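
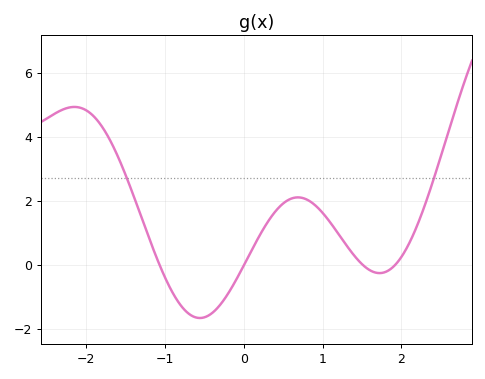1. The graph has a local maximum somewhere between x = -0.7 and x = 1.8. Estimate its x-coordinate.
0.7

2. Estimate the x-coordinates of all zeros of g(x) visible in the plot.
-1.1, 0, 1.5, 1.9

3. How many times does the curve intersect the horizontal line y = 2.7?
2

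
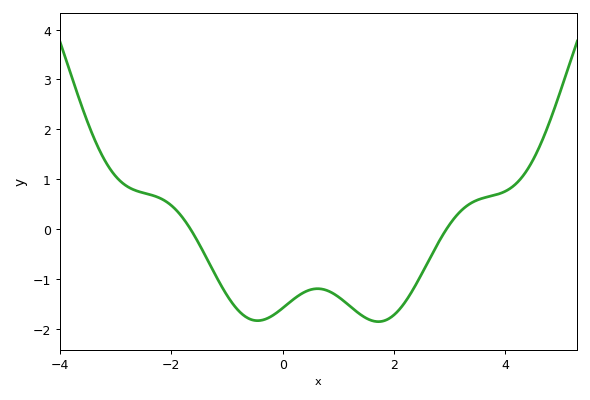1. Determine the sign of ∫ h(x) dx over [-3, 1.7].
negative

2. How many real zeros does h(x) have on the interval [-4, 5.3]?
2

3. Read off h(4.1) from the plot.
0.825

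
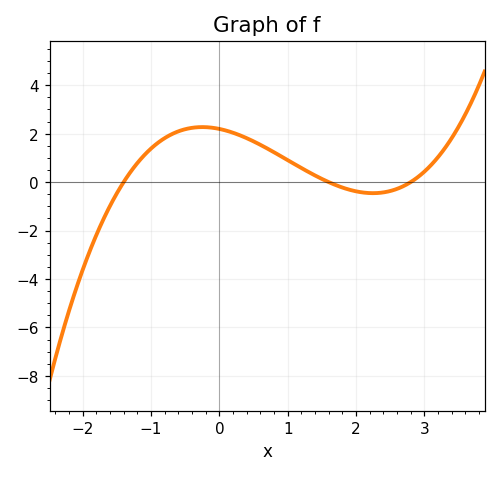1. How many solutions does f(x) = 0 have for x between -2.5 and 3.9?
3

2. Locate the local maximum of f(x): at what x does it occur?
-0.248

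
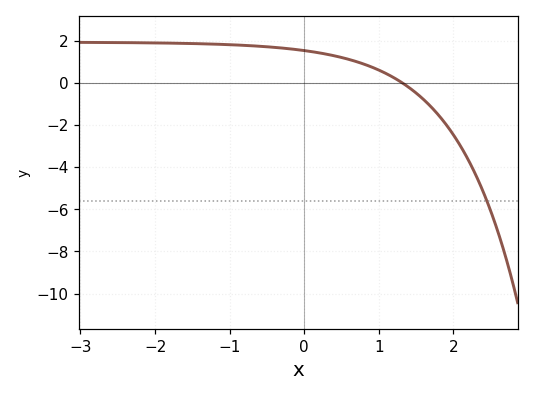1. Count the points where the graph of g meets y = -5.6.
1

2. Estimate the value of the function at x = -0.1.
1.6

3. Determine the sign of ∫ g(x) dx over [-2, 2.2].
positive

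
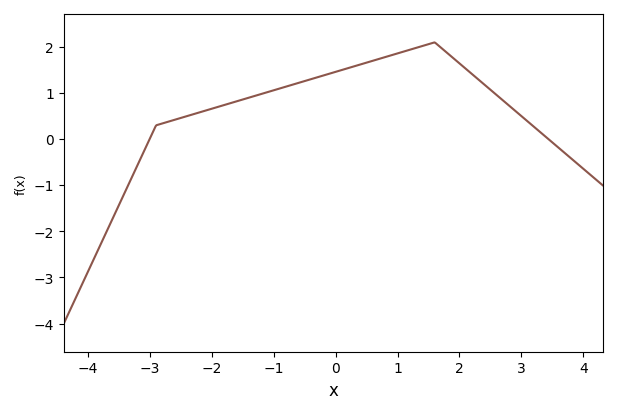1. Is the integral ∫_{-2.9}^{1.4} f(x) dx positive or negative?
positive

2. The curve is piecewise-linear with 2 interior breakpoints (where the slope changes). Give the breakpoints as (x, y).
(-2.9, 0.3); (1.6, 2.1)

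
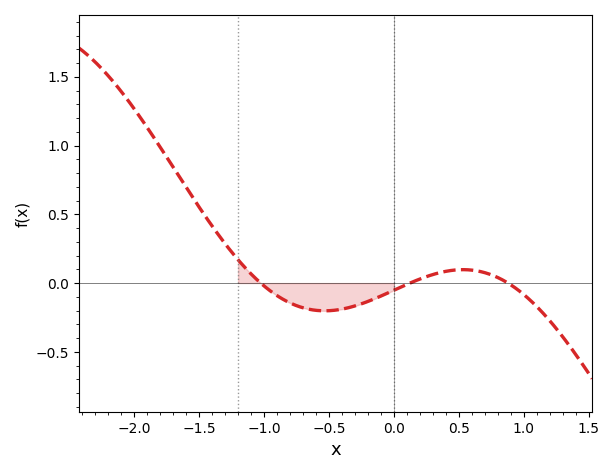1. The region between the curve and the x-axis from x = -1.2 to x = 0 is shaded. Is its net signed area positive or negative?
negative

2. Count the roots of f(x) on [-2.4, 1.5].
3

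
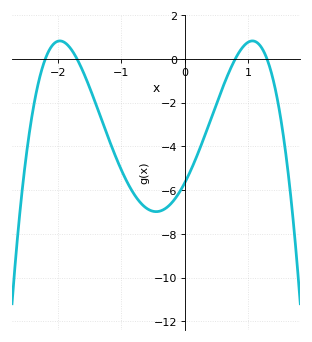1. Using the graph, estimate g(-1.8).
0.471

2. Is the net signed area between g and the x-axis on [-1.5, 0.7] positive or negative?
negative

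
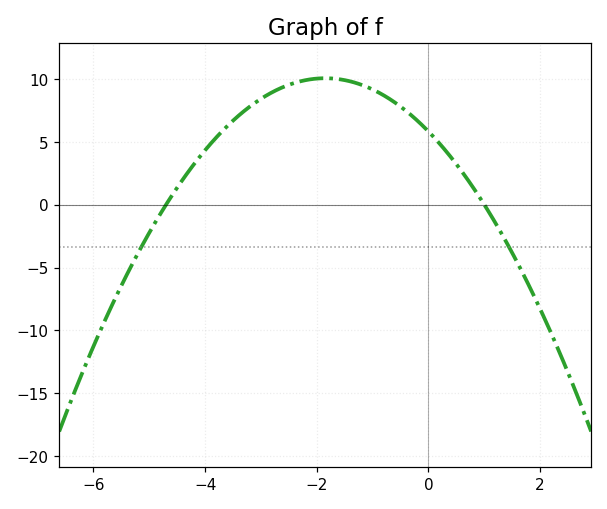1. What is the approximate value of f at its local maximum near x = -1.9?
10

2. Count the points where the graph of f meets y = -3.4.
2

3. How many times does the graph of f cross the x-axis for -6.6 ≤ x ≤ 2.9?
2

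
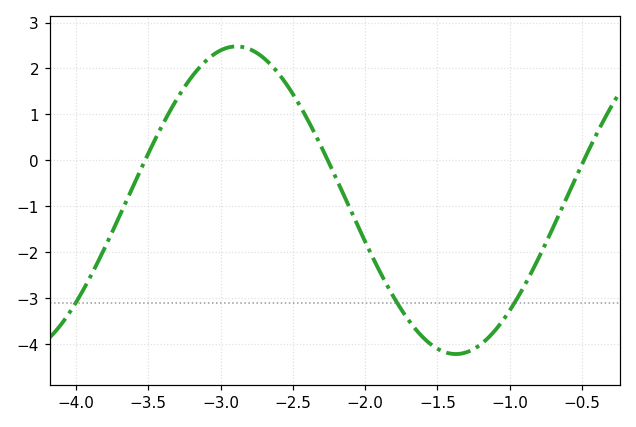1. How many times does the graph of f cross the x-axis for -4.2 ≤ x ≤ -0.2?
3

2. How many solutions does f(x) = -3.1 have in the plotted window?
3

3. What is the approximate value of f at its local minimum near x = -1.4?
-4.22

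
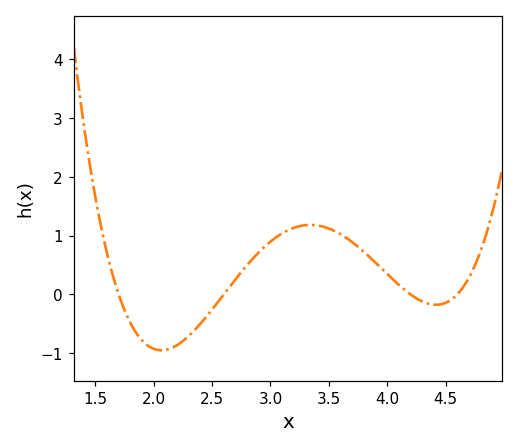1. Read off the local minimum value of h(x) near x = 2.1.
-0.951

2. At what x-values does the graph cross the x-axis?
1.7, 2.6, 4.2, 4.6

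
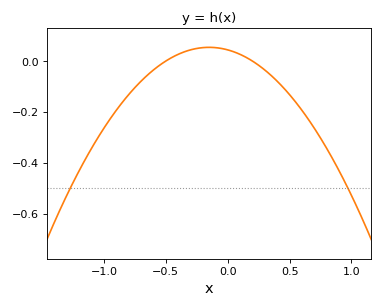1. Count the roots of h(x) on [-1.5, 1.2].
2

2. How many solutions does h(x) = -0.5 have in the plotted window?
2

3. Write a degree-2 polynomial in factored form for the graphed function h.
y = -0.44(x + 0.5)(x - 0.2)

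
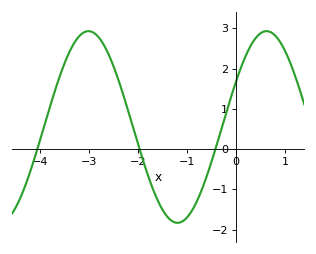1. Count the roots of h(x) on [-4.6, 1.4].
3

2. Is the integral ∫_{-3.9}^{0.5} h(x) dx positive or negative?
positive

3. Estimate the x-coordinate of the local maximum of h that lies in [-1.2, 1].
0.626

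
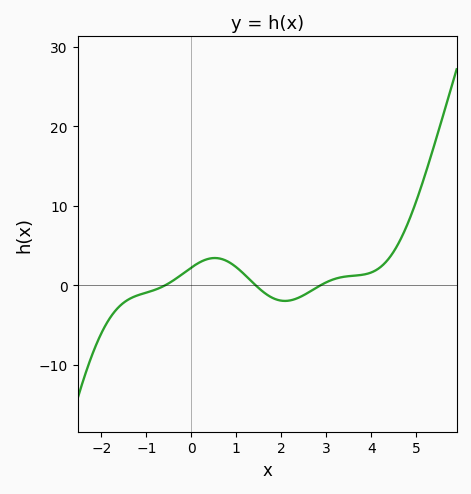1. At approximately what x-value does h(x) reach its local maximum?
0.522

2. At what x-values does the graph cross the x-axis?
-0.571, 1.43, 2.88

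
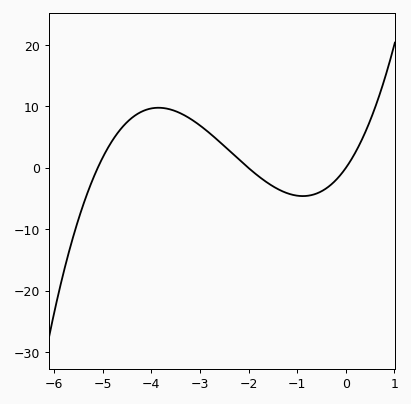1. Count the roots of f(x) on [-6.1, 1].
3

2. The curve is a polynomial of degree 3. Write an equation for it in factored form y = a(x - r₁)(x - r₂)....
y = 1.1(x + 5.1)(x + 2)(x - 0)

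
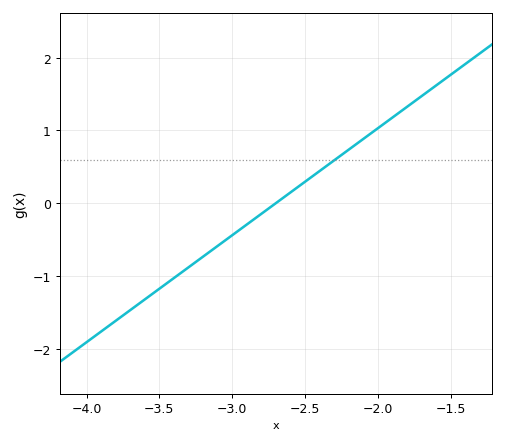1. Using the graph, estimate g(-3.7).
-1.5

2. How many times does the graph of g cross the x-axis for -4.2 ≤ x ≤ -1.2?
1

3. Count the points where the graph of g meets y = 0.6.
1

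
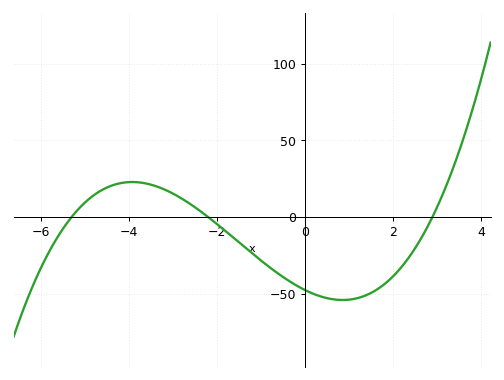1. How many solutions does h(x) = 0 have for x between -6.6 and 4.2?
3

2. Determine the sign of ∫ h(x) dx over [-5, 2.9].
negative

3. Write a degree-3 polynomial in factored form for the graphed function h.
y = 1.41(x + 5.3)(x + 2.2)(x - 2.9)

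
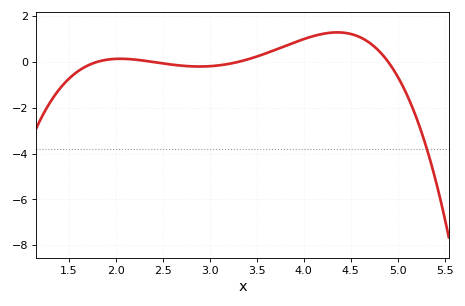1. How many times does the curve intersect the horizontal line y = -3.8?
1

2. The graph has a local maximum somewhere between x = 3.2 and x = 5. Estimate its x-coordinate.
4.36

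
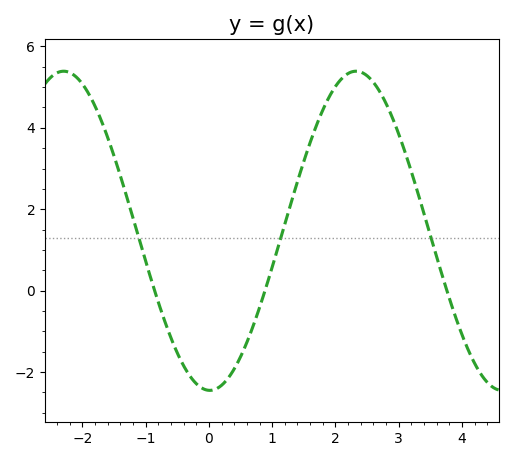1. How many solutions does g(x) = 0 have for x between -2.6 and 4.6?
3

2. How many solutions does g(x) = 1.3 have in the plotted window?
3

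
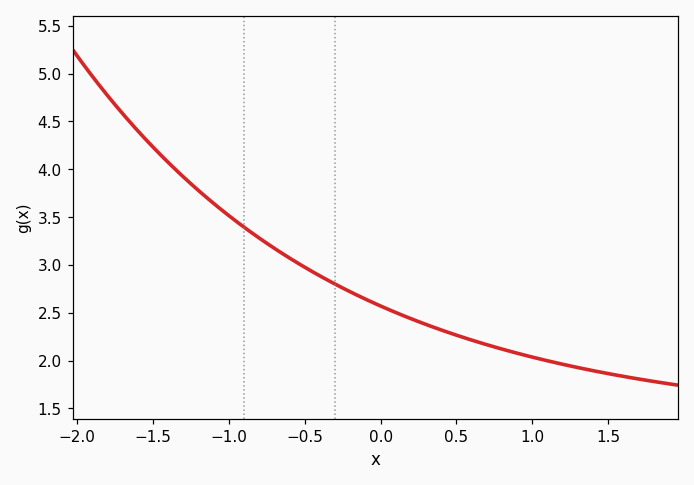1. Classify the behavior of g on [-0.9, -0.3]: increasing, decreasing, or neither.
decreasing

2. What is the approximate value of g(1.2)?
1.96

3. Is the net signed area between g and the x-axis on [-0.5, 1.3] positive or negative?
positive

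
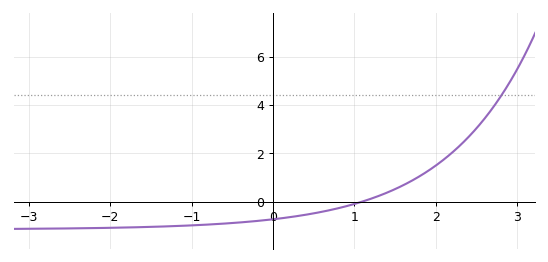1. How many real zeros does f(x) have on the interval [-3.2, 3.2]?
1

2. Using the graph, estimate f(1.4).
0.373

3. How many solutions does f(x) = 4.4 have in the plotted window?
1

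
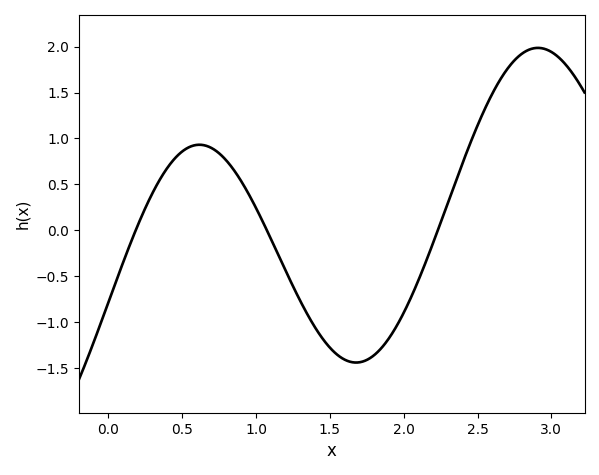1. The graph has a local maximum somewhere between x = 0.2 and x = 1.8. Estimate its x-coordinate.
0.6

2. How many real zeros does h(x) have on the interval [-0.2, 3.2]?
3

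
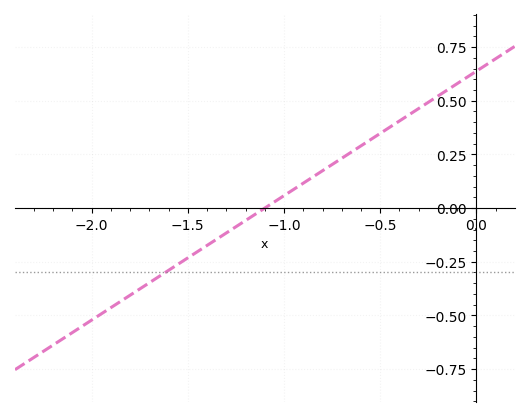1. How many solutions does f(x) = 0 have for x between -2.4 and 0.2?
1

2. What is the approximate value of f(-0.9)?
0.12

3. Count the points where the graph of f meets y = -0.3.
1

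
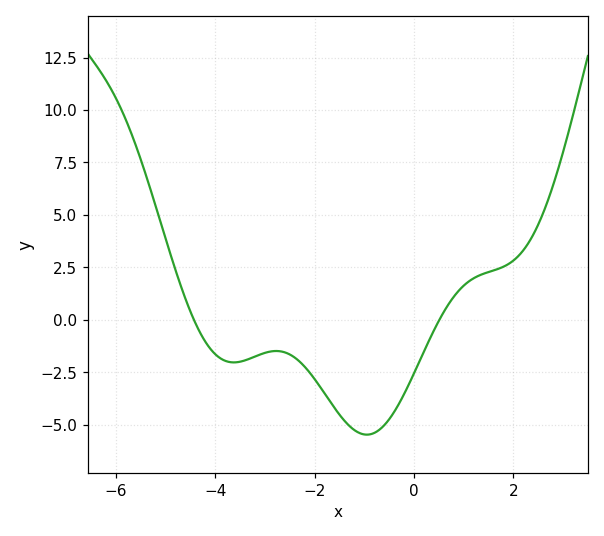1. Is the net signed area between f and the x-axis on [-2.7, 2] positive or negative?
negative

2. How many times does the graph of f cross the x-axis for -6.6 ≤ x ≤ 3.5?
2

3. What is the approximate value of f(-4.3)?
-0.629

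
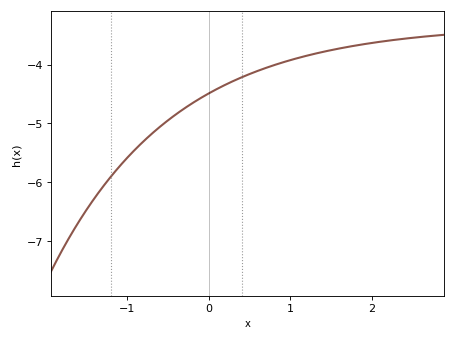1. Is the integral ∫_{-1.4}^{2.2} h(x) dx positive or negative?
negative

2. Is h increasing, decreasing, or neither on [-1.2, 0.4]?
increasing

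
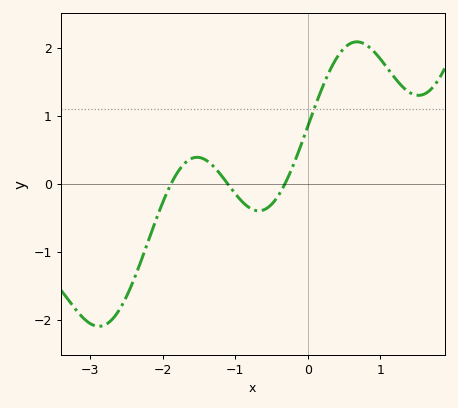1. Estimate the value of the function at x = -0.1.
0.6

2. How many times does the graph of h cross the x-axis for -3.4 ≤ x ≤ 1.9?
3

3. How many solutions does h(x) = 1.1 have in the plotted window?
1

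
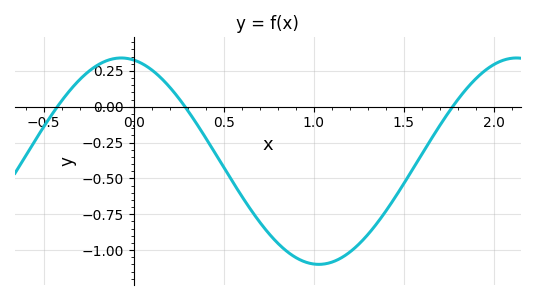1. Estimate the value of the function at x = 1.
-1.1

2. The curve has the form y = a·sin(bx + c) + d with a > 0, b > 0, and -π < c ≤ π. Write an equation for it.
y = 0.72sin(2.86x + 1.77) - 0.38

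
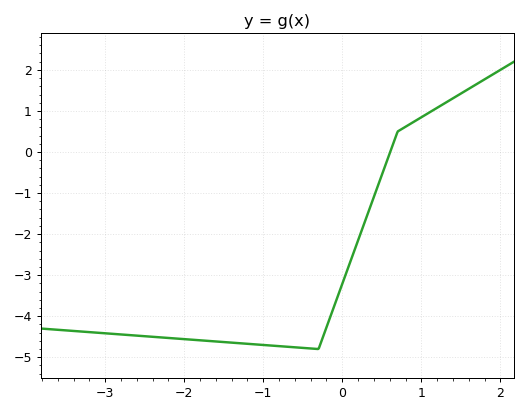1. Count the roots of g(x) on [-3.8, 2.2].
1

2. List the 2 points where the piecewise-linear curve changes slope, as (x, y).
(-0.3, -4.8); (0.7, 0.5)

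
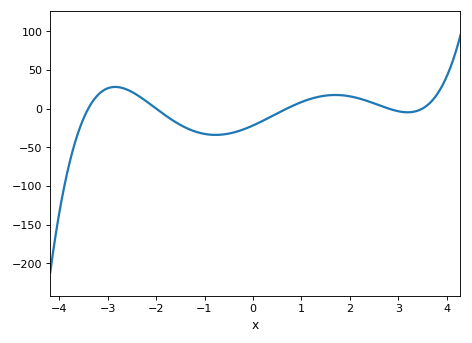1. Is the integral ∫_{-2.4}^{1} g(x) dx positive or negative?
negative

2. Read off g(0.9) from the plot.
5.79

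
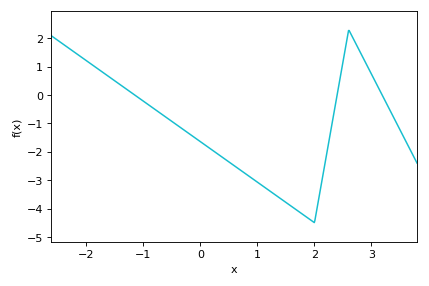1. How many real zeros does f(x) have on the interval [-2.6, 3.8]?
3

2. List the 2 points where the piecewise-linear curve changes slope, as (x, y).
(2, -4.5); (2.6, 2.3)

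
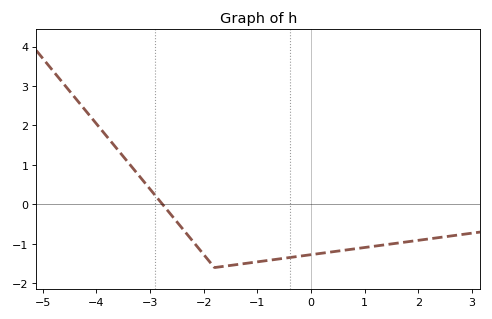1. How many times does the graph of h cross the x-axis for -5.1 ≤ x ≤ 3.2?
1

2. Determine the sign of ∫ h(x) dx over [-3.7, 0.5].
negative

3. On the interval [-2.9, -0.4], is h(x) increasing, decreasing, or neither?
neither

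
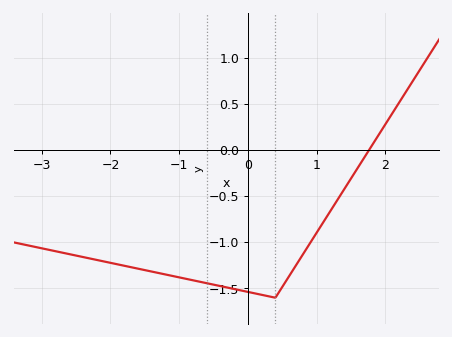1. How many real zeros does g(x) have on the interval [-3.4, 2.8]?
1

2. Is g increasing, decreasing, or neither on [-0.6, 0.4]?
decreasing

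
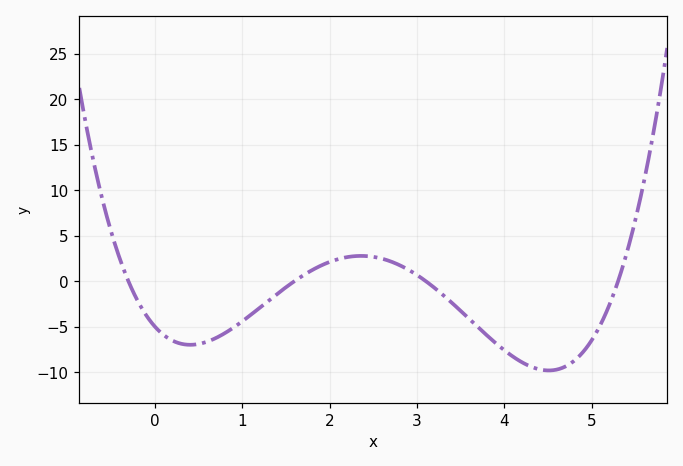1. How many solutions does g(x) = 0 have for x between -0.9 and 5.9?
4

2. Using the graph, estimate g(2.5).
2.5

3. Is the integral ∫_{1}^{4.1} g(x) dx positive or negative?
negative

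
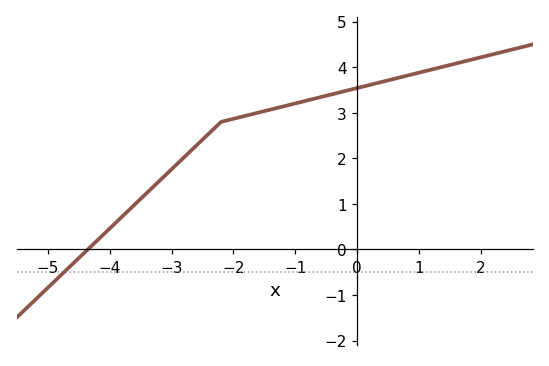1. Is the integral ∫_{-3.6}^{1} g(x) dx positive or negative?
positive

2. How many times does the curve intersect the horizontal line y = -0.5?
1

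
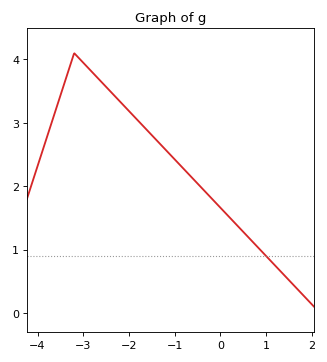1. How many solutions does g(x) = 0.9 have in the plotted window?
1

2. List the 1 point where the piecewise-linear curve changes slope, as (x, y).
(-3.2, 4.1)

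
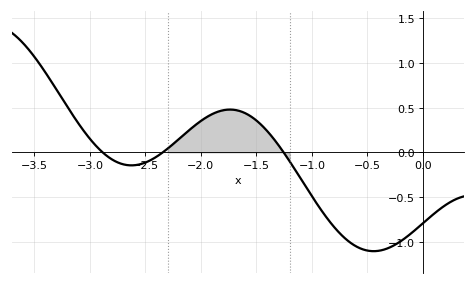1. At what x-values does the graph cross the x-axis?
-2.9, -2.3, -1.3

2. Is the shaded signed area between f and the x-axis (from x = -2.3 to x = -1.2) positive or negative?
positive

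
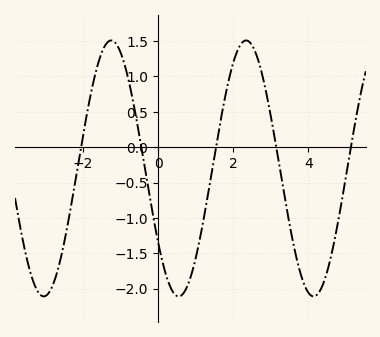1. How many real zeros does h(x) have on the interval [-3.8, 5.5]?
5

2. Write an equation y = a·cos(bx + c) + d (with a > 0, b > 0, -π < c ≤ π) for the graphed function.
y = 1.81cos(1.8x + 2.2) - 0.3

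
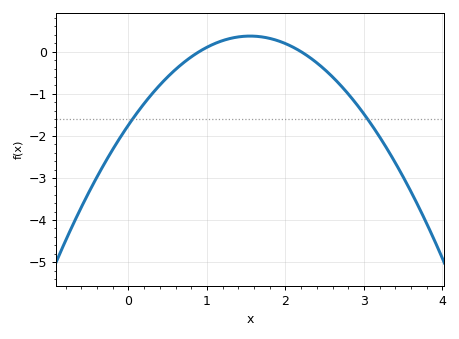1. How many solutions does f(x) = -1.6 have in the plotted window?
2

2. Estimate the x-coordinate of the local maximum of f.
1.55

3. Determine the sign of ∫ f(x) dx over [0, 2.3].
negative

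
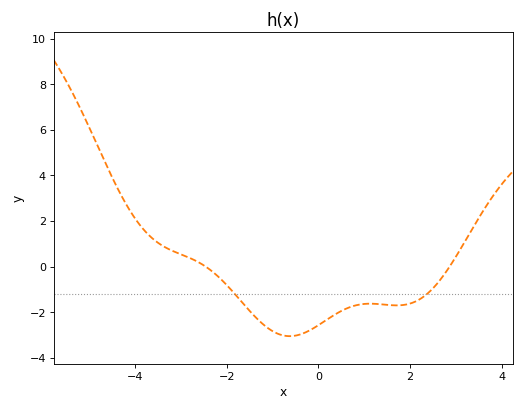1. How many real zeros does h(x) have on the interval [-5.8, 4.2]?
2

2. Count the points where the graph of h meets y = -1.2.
2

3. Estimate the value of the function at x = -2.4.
-0.077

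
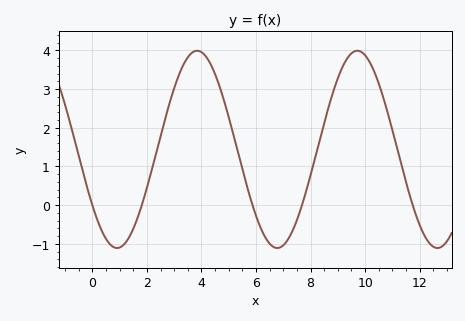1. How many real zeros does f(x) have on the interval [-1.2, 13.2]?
5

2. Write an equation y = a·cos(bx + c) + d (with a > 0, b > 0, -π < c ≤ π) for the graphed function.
y = 2.55cos(1.1x + 2.2) + 1.44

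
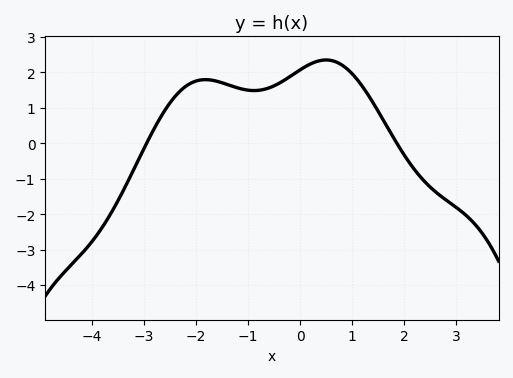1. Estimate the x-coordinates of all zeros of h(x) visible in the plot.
-2.94, 1.86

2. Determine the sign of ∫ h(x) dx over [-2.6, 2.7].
positive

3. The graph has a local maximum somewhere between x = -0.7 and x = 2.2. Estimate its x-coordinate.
0.5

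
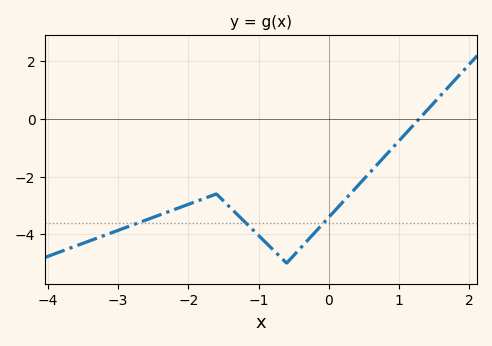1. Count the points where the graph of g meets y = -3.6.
3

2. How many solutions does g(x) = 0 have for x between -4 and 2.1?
1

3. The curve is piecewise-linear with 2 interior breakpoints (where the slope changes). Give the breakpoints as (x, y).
(-1.6, -2.6); (-0.6, -5)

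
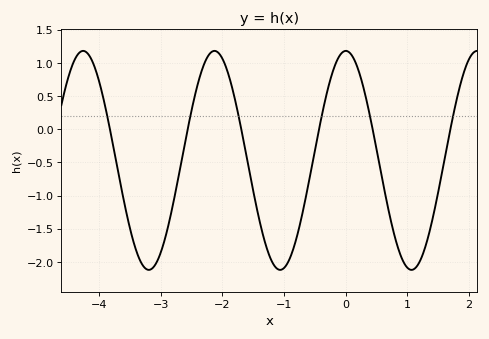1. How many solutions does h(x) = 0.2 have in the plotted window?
6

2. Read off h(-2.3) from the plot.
0.95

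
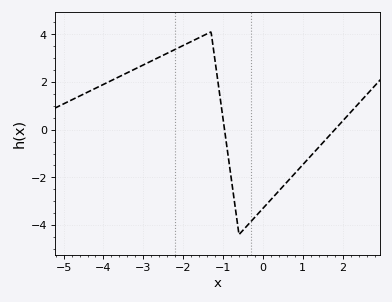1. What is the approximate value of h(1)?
-1.4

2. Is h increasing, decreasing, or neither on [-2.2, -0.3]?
neither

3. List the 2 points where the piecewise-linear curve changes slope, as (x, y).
(-1.3, 4.1); (-0.6, -4.4)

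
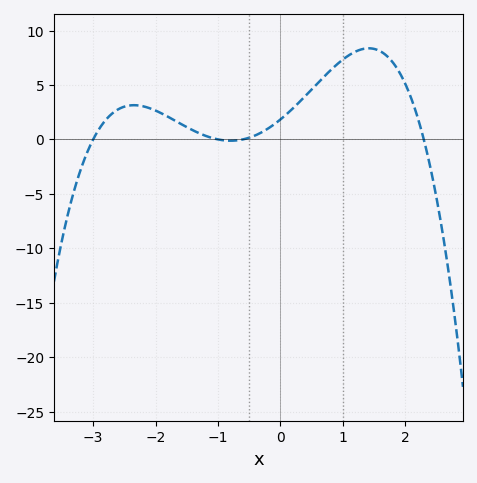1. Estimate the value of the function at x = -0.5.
0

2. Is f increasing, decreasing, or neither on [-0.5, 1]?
increasing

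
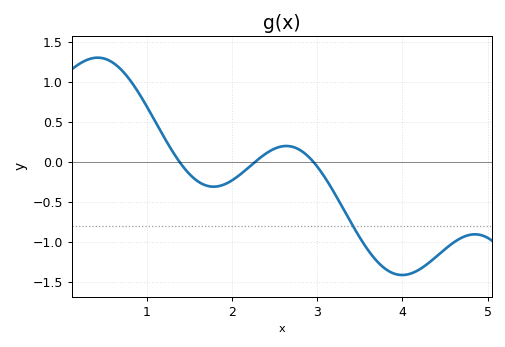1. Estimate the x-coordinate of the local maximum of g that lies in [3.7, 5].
4.85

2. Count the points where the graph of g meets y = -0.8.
1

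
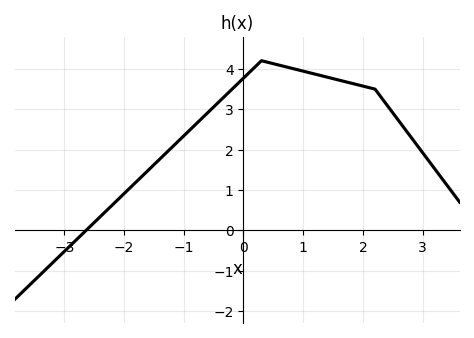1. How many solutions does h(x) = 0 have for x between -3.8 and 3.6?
1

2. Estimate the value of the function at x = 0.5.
4.1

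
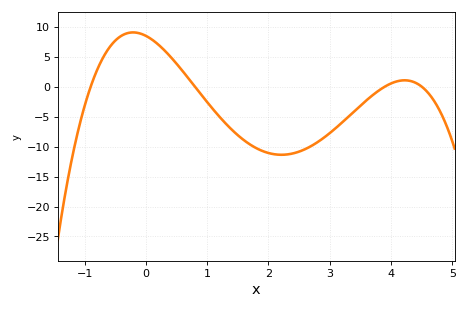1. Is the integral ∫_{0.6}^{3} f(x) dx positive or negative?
negative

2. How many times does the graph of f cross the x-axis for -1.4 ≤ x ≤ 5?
4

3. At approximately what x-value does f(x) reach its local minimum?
2.21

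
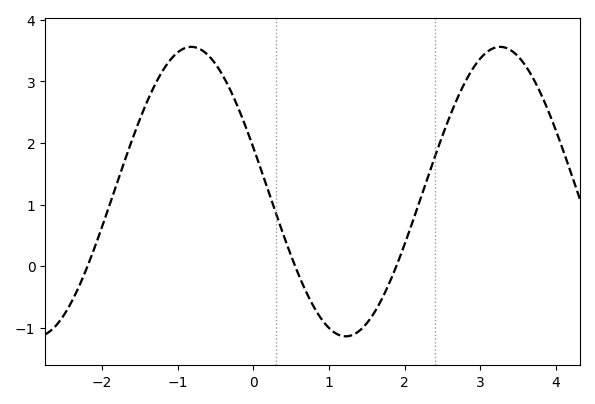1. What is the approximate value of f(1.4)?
-1.1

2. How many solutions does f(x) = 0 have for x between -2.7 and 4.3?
3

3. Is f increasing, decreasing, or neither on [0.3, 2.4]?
neither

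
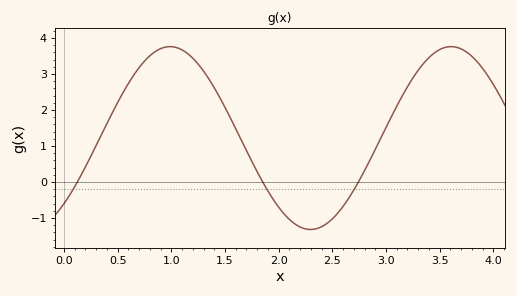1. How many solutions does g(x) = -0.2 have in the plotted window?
3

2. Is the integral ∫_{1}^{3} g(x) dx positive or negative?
positive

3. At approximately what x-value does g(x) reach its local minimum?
2.3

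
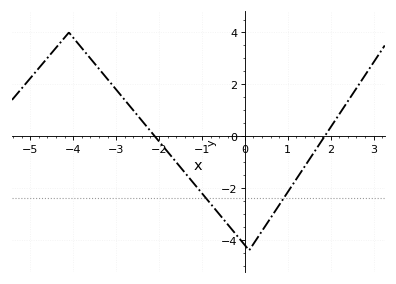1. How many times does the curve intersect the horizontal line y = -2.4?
2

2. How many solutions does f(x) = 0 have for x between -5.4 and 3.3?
2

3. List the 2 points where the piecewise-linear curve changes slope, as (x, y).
(-4.1, 4); (0.1, -4.4)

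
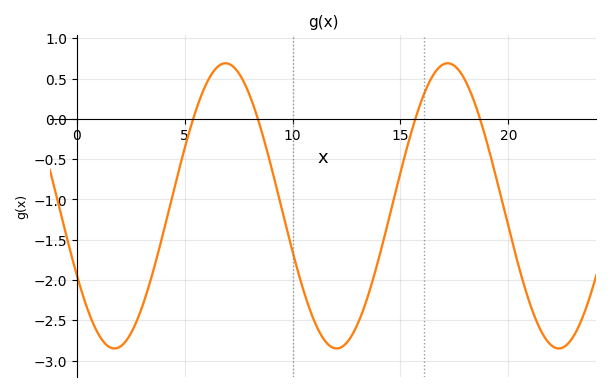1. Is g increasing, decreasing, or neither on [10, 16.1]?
neither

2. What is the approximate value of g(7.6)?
0.527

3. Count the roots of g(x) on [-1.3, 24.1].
4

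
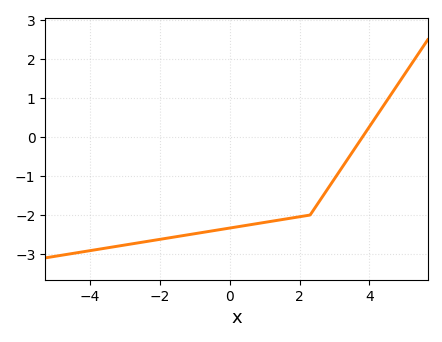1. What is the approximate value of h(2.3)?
-2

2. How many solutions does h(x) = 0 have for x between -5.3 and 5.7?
1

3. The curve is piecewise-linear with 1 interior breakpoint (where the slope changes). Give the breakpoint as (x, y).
(2.3, -2)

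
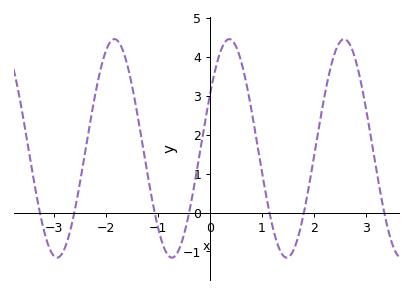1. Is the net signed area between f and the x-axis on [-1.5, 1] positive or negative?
positive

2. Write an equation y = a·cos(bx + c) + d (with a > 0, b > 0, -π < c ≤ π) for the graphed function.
y = 2.81cos(2.9x - 1.1) + 1.65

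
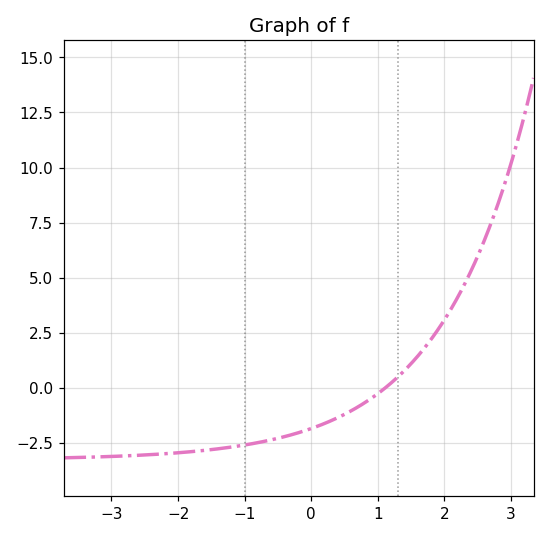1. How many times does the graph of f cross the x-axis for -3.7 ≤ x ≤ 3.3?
1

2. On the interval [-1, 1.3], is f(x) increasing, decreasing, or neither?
increasing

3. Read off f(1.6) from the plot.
1.43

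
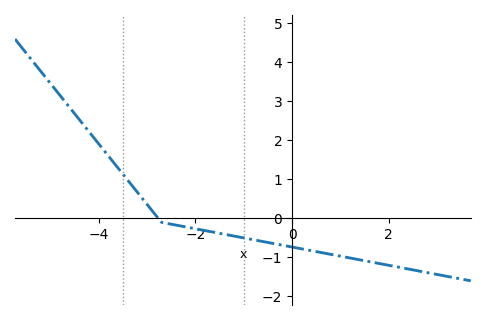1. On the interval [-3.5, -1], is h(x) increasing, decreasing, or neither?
decreasing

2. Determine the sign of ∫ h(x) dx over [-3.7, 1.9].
negative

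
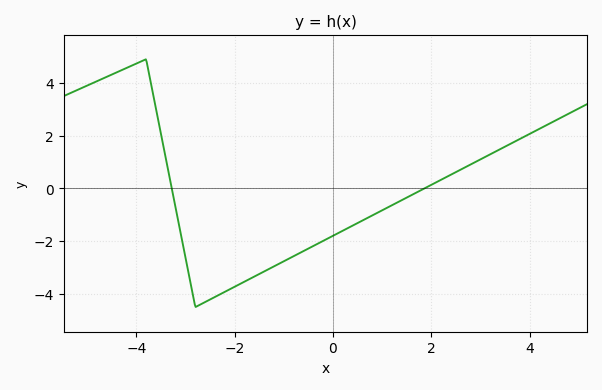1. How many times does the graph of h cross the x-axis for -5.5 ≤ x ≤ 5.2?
2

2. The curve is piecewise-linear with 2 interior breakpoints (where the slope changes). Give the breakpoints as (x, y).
(-3.8, 4.9); (-2.8, -4.5)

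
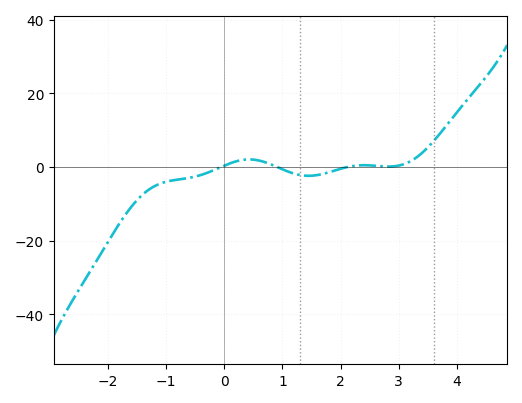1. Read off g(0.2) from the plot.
1.53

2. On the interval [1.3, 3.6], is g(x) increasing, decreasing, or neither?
neither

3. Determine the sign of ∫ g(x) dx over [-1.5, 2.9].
negative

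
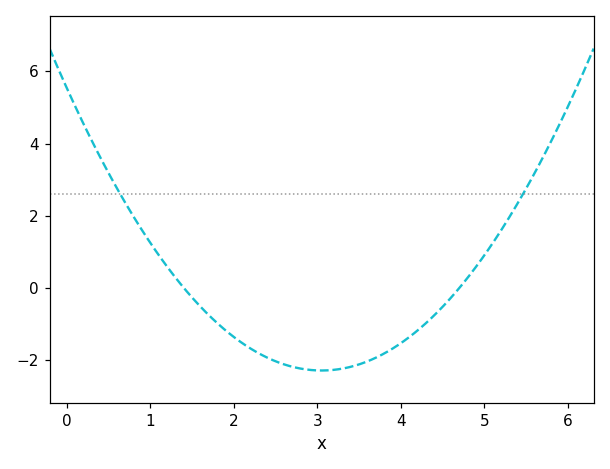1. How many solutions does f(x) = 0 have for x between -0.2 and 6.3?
2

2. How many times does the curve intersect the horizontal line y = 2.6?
2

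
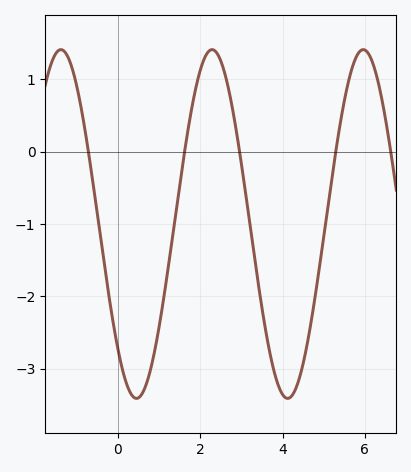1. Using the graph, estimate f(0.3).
-3.33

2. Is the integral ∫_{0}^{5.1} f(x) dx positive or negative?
negative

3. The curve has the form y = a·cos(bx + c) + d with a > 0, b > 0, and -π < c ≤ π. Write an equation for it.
y = 2.41cos(1.71x + 2.37) - 1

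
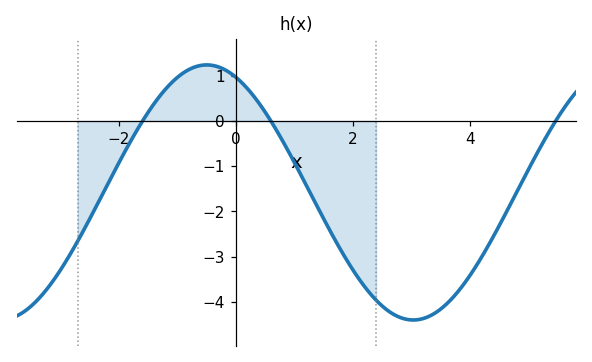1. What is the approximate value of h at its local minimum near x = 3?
-4.4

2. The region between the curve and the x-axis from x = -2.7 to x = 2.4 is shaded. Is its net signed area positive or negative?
negative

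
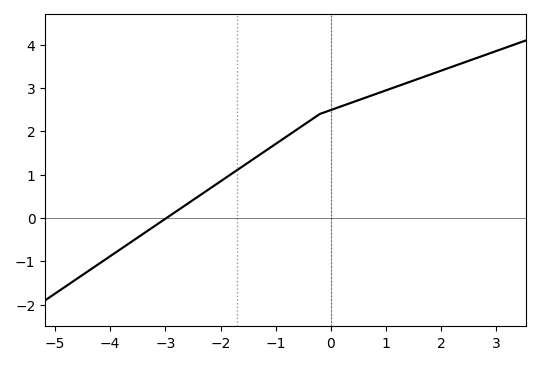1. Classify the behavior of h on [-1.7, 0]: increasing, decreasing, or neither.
increasing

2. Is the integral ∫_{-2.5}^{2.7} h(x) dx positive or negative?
positive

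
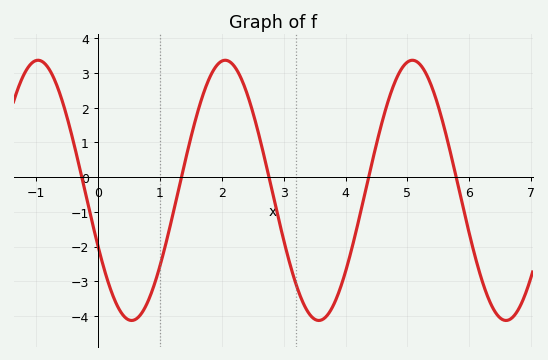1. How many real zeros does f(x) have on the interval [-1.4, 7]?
5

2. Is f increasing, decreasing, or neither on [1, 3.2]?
neither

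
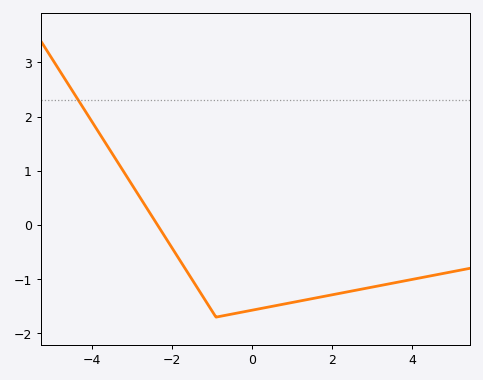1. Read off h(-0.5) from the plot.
-1.64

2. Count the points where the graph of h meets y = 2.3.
1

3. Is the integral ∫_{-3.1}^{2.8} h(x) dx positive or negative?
negative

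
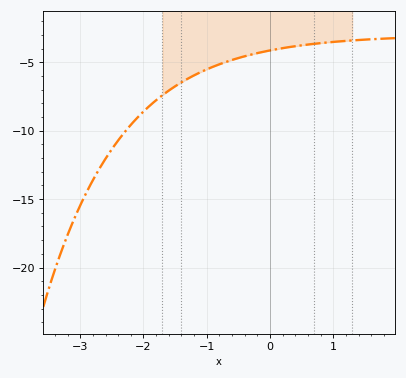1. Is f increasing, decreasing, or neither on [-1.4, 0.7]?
increasing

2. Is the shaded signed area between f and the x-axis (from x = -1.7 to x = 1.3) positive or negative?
negative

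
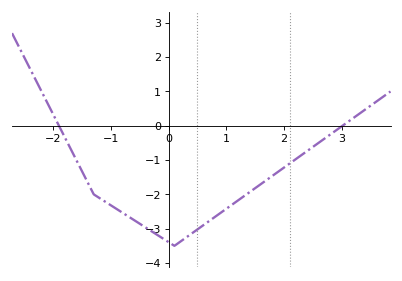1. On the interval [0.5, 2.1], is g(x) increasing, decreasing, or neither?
increasing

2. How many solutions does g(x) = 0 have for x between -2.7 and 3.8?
2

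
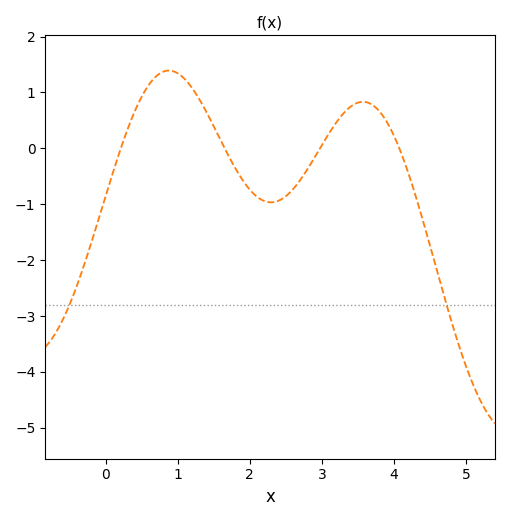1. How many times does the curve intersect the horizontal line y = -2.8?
2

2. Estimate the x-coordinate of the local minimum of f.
2.3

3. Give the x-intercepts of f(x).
0.2, 1.7, 3, 4.1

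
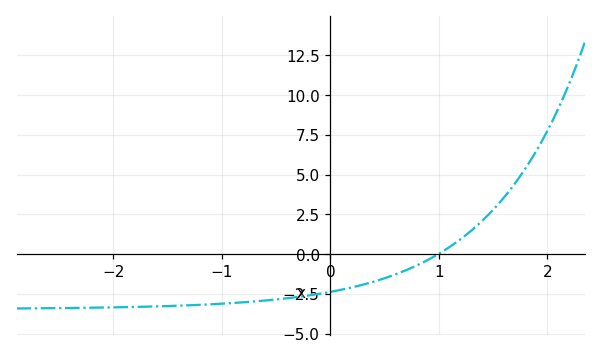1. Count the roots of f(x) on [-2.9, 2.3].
1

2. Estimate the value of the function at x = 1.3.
1.48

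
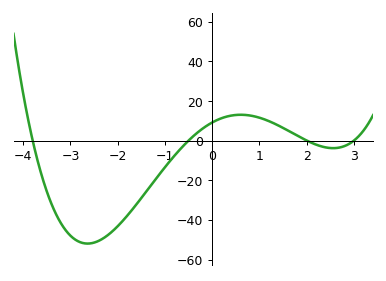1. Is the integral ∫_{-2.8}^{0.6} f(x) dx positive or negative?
negative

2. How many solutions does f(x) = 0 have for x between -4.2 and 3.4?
4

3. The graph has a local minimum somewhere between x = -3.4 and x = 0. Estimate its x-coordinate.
-2.64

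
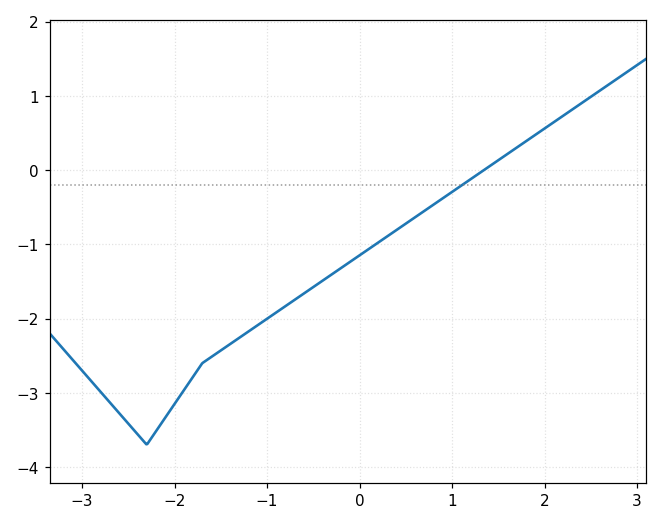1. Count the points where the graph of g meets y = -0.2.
1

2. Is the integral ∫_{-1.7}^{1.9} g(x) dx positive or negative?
negative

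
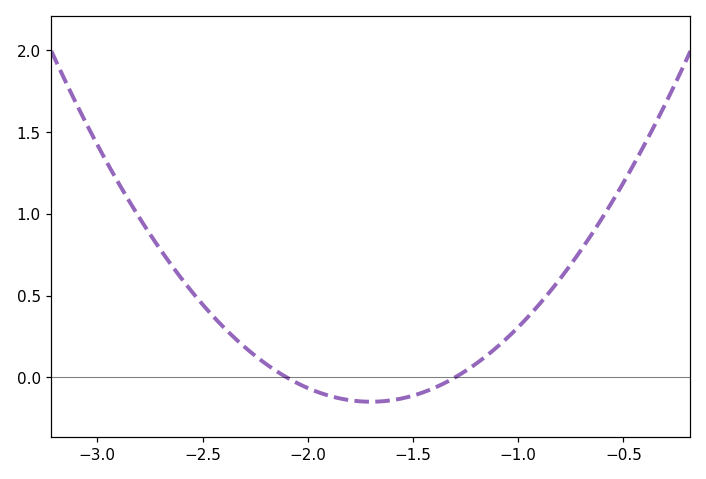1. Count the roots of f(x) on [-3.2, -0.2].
2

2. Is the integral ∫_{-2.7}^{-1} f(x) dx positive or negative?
positive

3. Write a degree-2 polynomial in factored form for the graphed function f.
y = 0.93(x + 2.1)(x + 1.3)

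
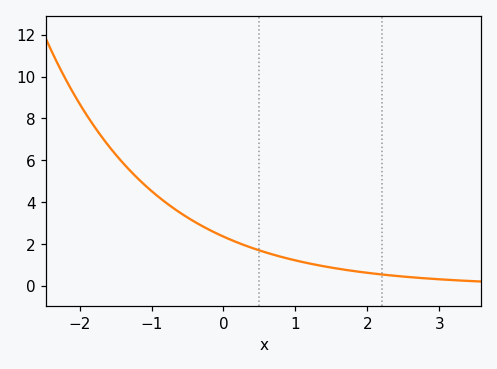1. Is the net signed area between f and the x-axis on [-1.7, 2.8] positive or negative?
positive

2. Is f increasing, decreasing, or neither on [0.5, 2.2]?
decreasing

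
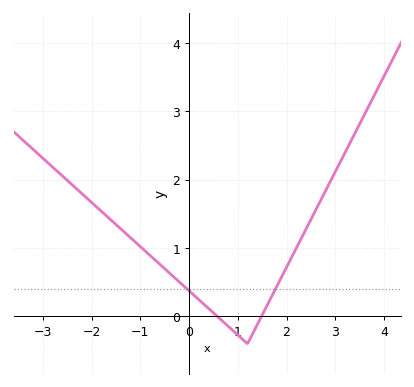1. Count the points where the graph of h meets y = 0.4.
2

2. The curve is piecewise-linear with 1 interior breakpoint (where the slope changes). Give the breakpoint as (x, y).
(1.2, -0.4)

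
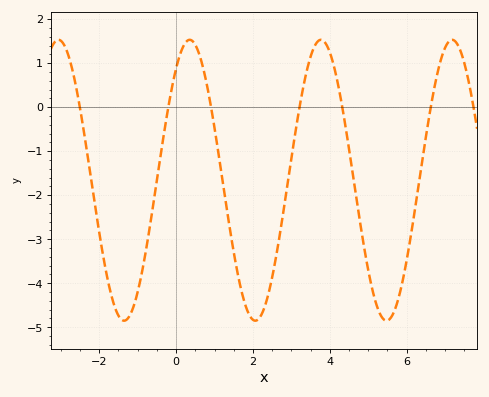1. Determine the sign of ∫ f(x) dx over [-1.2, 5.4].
negative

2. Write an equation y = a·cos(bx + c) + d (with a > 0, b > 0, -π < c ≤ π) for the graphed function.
y = 3.19cos(1.8x - 0.65) - 1.66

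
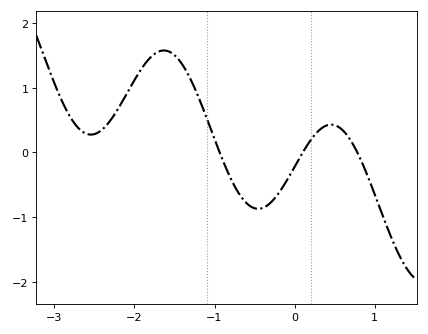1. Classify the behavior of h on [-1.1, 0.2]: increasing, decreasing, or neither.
neither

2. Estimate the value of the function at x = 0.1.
-0.002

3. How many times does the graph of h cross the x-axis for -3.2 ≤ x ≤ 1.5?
3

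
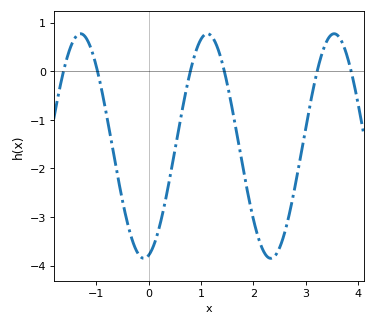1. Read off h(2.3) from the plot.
-3.84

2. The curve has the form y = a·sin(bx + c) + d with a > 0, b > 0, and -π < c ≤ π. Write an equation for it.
y = 2.31sin(2.59x - 1.33) - 1.54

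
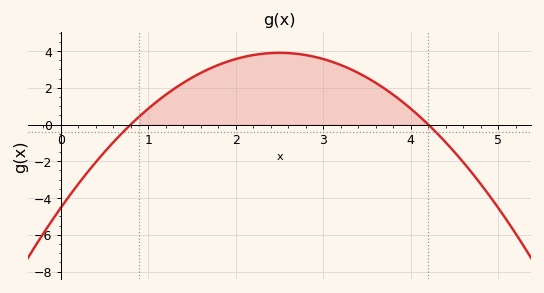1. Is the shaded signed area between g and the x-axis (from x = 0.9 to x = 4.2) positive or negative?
positive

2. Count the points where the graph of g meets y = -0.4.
2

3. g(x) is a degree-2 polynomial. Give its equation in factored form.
y = -1.35(x - 0.8)(x - 4.2)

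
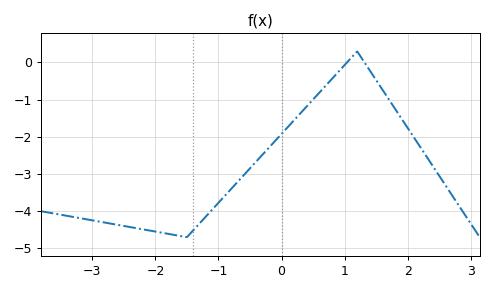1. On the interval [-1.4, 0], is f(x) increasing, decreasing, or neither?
increasing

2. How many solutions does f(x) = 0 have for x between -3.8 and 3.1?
2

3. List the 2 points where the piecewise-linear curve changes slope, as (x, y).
(-1.5, -4.7); (1.2, 0.3)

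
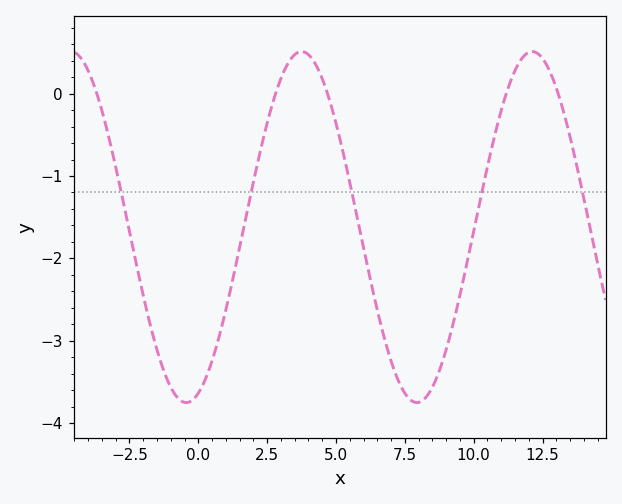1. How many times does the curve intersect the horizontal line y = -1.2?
5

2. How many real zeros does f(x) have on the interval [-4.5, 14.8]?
5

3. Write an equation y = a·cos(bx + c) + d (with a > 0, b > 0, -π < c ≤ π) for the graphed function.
y = 2.13cos(0.75x - 2.8) - 1.62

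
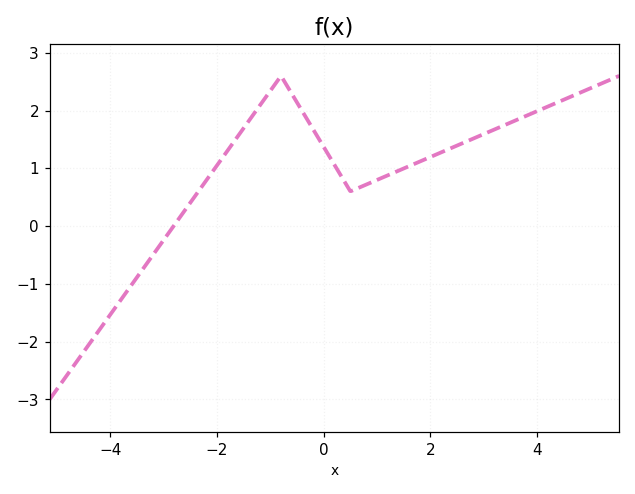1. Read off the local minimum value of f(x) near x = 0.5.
0.6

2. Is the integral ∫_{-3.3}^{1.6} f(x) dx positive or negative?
positive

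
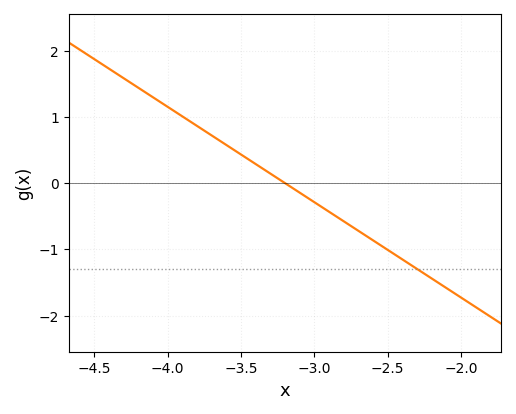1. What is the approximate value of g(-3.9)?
1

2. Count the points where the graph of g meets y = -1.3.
1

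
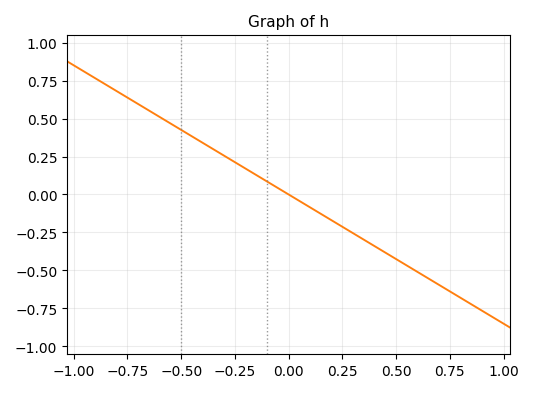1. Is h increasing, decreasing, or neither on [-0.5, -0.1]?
decreasing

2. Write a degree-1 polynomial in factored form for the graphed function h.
y = -0.85(x - 0)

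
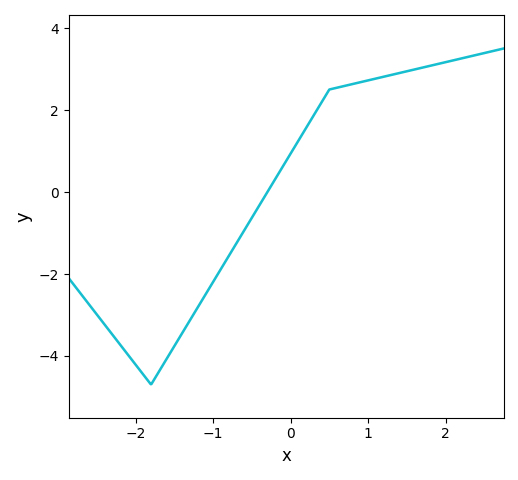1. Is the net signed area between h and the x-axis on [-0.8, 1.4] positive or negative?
positive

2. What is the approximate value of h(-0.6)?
-0.943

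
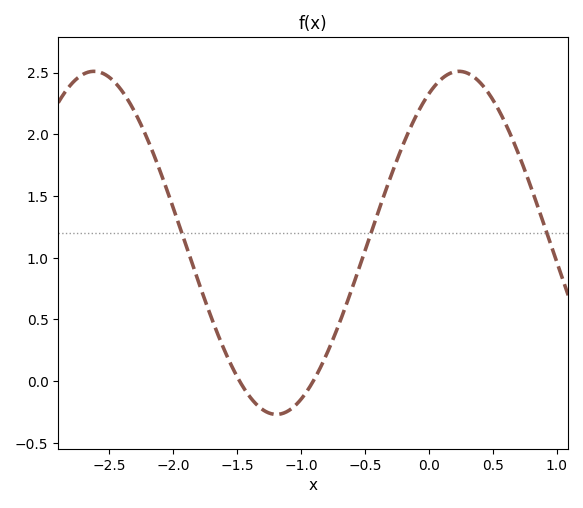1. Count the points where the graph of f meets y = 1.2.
3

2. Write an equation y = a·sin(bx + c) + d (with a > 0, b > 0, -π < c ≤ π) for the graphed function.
y = 1.39sin(2.2x + 1.05) + 1.12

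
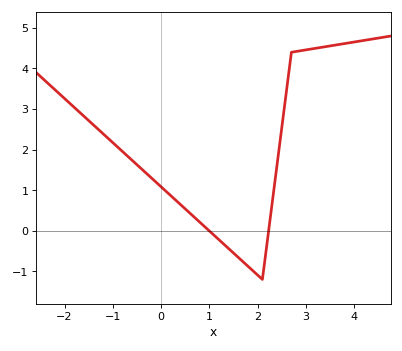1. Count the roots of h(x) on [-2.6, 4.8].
2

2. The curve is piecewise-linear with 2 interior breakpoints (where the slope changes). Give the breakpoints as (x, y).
(2.1, -1.2); (2.7, 4.4)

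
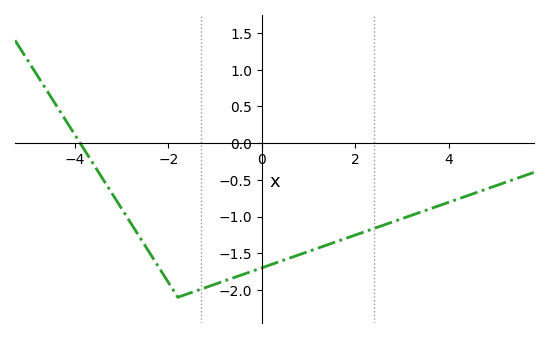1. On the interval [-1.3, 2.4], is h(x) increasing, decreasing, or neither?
increasing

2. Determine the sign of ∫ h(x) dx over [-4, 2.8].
negative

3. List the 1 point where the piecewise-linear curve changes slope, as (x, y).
(-1.8, -2.1)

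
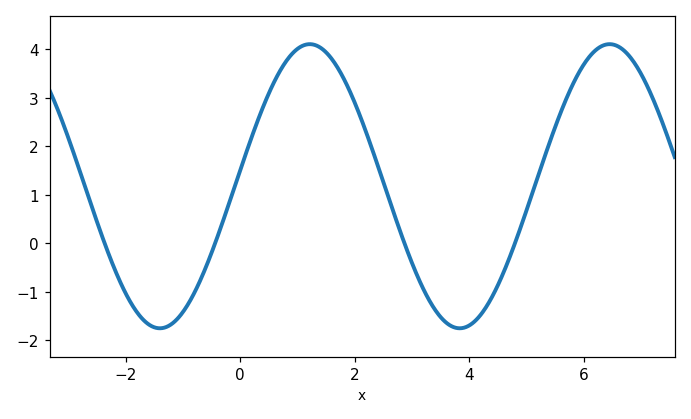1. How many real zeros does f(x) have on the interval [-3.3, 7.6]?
4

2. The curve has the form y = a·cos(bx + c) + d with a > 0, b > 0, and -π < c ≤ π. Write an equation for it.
y = 2.93cos(1.2x - 1.5) + 1.18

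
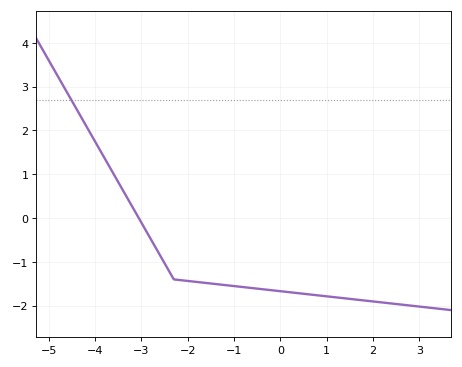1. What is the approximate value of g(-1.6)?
-1.5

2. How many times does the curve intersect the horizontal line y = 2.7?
1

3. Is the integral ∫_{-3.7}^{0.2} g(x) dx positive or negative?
negative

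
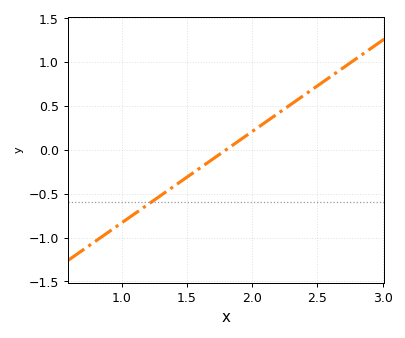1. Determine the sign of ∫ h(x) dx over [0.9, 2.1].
negative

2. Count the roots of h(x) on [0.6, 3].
1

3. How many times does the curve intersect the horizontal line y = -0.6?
1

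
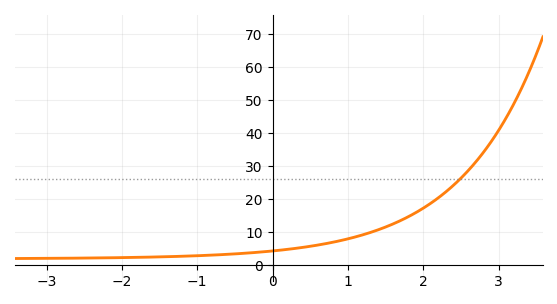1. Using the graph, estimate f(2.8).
34.3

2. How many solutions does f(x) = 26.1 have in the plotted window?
1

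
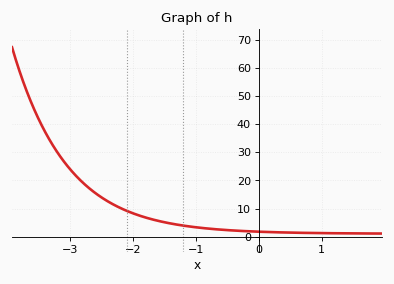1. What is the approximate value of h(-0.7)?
3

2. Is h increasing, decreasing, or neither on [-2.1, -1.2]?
decreasing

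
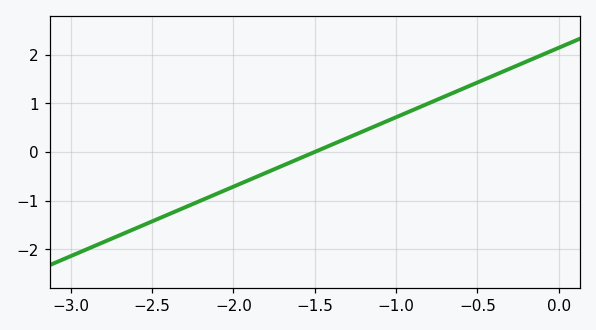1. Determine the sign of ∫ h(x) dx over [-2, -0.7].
positive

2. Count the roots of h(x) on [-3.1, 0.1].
1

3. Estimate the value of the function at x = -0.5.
1.43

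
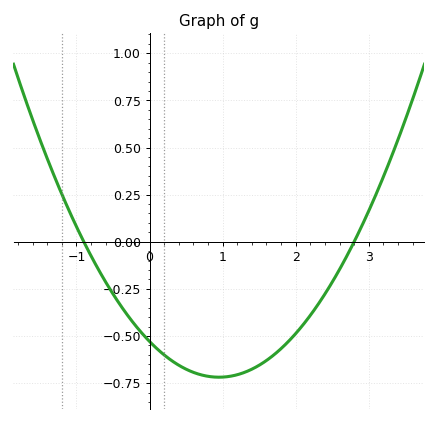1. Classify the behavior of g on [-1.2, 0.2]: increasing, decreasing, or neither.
decreasing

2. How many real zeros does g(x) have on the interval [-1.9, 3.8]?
2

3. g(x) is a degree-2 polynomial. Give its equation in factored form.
y = 0.21(x + 0.9)(x - 2.8)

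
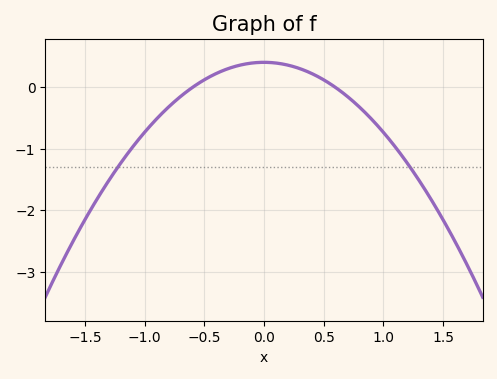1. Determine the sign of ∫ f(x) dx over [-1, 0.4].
positive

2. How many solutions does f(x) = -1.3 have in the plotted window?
2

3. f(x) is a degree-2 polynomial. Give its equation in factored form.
y = -1.14(x + 0.6)(x - 0.6)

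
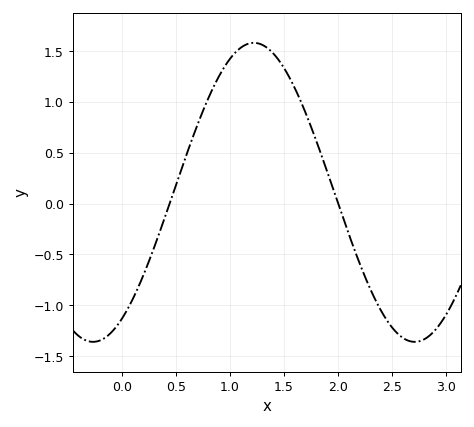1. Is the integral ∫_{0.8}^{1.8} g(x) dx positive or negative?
positive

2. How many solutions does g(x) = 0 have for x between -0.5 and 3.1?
2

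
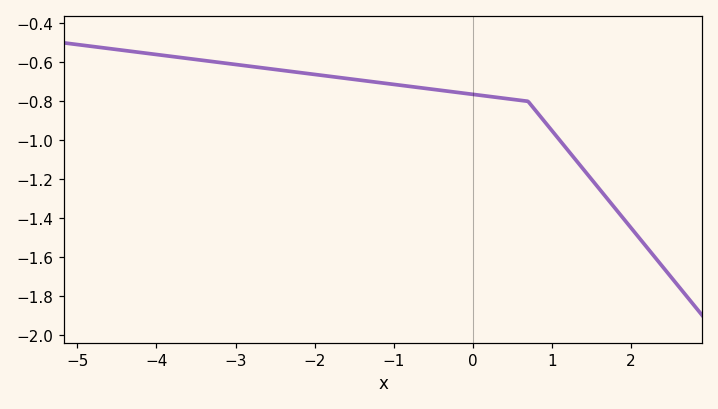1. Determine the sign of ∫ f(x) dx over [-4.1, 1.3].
negative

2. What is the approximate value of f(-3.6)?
-0.58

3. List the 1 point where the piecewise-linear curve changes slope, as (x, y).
(0.7, -0.8)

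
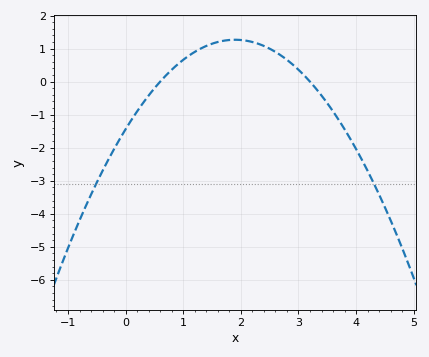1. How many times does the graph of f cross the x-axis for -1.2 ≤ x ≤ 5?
2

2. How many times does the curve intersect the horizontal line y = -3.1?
2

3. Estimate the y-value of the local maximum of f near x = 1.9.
1.3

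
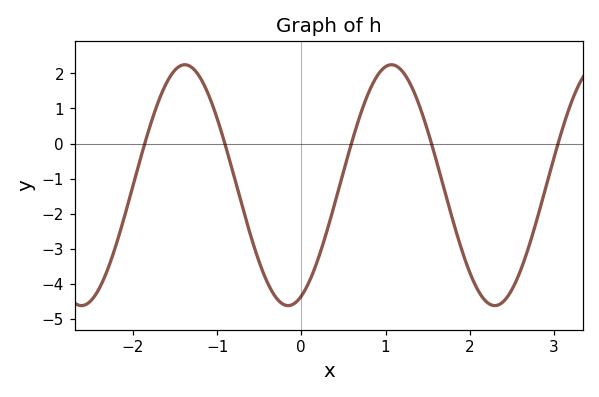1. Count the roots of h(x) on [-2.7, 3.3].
5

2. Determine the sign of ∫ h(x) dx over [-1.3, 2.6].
negative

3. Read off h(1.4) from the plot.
1.1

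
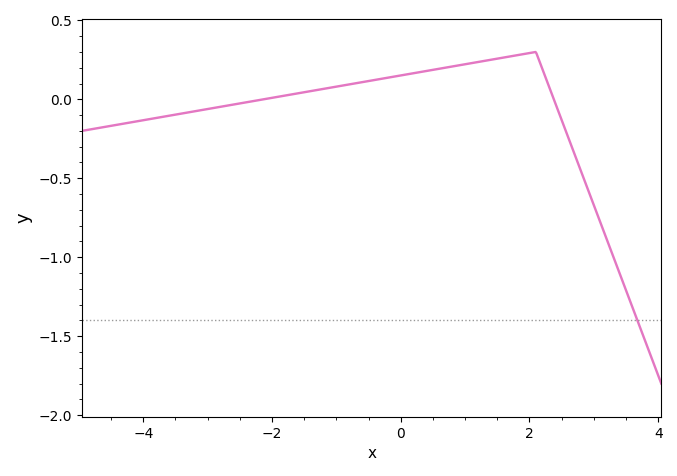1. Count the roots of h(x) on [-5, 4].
2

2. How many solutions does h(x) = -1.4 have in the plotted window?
1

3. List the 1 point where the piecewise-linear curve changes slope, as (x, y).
(2.1, 0.3)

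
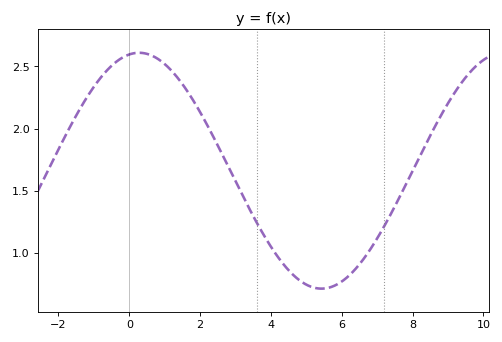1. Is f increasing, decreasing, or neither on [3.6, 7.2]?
neither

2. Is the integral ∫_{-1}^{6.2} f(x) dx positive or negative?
positive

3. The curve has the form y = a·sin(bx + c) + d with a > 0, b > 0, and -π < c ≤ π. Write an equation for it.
y = 0.95sin(0.61x + 1.4) + 1.66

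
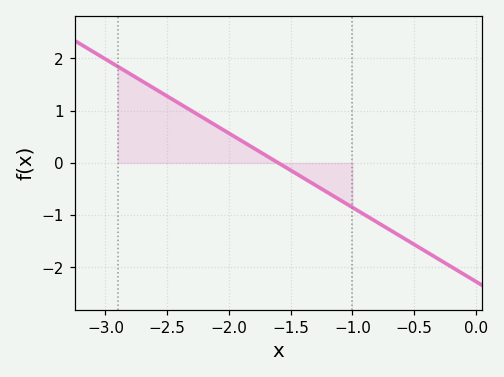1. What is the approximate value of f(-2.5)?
1.3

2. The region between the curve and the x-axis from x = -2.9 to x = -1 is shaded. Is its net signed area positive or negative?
positive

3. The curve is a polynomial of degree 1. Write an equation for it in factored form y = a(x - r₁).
y = -1.42(x + 1.6)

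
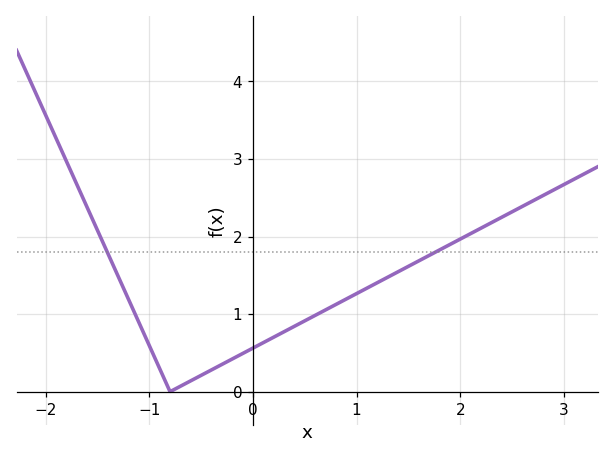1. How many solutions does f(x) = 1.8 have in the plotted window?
2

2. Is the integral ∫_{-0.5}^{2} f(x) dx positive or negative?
positive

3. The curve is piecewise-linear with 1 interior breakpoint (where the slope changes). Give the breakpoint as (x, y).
(-0.8, 0)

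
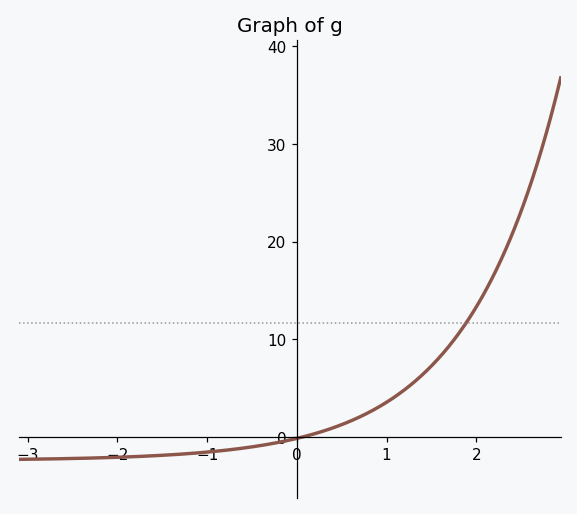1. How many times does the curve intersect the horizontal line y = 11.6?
1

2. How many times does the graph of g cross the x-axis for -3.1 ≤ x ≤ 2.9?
1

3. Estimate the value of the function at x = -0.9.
-1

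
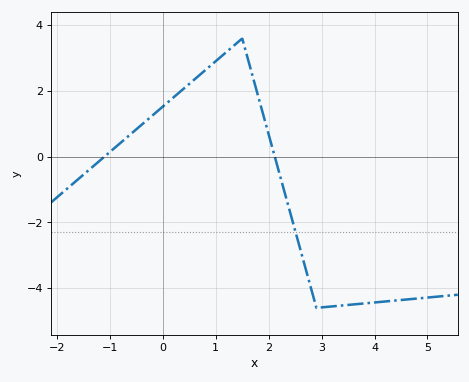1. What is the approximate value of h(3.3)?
-4.6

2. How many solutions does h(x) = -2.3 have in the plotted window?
1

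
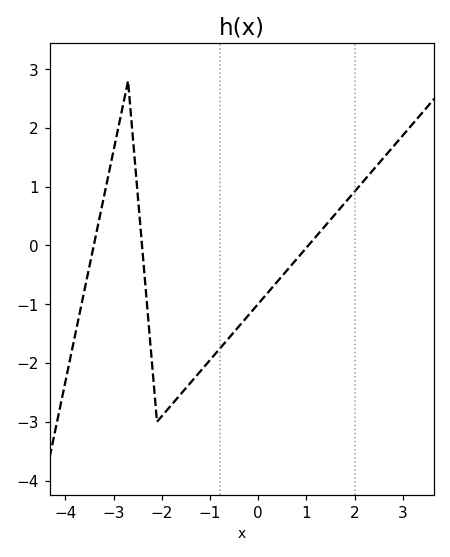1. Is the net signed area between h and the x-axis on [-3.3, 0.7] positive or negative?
negative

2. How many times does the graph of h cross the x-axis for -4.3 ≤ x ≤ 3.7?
3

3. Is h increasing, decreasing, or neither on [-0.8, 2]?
increasing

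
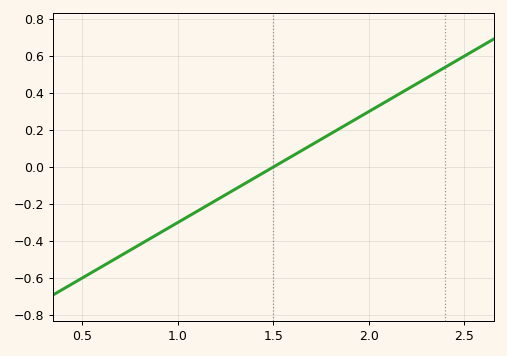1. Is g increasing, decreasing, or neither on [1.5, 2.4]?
increasing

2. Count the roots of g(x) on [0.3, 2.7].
1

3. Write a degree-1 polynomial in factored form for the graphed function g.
y = 0.6(x - 1.5)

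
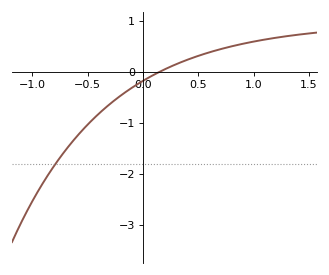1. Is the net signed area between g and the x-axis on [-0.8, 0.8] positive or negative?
negative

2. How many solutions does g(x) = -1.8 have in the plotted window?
1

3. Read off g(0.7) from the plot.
0.4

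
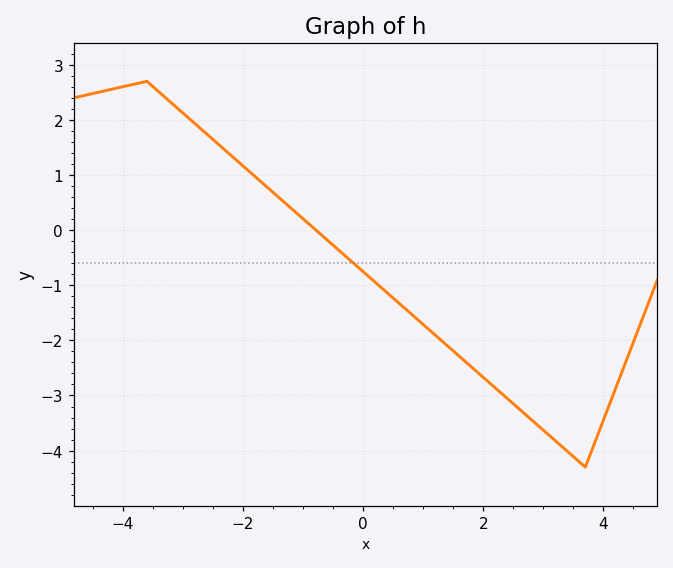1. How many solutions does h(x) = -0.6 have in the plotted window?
1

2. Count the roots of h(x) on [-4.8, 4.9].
1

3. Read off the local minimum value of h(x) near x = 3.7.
-4.3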